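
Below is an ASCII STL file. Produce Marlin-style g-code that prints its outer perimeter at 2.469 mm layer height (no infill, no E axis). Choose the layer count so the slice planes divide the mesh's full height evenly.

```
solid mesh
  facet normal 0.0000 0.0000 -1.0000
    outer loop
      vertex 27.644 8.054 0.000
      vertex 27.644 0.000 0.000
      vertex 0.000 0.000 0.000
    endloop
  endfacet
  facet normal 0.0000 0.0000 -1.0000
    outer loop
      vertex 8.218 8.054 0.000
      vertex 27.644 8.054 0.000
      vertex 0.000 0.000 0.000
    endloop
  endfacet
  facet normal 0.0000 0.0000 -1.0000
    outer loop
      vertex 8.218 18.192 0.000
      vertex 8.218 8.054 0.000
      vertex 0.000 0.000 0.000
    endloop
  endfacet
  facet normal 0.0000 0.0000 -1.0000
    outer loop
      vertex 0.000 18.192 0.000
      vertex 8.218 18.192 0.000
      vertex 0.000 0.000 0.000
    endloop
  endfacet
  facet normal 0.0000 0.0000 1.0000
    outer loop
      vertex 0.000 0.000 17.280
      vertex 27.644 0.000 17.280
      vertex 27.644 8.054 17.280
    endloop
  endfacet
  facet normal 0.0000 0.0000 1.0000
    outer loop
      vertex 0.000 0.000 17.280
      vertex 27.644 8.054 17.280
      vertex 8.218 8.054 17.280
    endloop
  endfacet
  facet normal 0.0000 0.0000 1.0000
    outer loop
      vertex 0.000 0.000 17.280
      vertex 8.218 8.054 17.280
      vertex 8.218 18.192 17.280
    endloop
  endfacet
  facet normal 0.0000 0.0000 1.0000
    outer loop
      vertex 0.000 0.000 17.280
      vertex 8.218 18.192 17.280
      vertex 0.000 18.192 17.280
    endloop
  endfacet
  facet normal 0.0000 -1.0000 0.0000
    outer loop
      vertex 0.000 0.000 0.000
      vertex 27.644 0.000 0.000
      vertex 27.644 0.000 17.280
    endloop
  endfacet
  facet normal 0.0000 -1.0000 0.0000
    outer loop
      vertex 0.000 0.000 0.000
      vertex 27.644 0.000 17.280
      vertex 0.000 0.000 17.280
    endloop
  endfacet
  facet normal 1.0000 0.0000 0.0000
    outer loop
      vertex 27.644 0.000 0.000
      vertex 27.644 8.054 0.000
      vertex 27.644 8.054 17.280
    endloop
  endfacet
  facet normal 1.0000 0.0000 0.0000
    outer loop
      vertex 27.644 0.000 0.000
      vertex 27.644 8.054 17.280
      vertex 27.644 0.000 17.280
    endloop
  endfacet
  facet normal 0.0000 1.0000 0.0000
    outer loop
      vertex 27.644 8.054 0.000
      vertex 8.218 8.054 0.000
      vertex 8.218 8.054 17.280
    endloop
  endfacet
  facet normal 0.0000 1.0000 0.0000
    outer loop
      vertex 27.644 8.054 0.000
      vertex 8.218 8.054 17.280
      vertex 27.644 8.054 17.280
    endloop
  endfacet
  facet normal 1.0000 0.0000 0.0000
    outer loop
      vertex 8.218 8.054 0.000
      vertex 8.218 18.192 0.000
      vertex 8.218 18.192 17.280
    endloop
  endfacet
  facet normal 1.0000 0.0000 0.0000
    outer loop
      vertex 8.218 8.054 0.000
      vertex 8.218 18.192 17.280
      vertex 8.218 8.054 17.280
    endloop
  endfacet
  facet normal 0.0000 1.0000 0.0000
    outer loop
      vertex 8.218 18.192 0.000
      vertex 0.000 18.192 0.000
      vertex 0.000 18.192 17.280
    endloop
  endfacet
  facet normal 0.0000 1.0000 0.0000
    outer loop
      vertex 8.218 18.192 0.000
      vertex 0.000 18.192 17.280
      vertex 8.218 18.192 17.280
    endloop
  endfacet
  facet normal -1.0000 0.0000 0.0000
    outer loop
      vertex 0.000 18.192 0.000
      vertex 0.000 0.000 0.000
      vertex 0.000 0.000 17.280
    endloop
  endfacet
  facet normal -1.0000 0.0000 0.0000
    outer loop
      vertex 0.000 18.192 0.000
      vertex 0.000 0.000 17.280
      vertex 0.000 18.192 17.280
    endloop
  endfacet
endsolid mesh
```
; perimeter-only toolpath
G21 ; units = mm
G90 ; absolute positioning
G28 ; home
; layer 1
G0 Z2.469
G0 X0.000 Y0.000
G1 X27.644 Y0.000
G1 X27.644 Y8.054
G1 X8.218 Y8.054
G1 X8.218 Y18.192
G1 X0.000 Y18.192
G1 X0.000 Y0.000
; layer 2
G0 Z4.937
G0 X0.000 Y0.000
G1 X27.644 Y0.000
G1 X27.644 Y8.054
G1 X8.218 Y8.054
G1 X8.218 Y18.192
G1 X0.000 Y18.192
G1 X0.000 Y0.000
; layer 3
G0 Z7.406
G0 X0.000 Y0.000
G1 X27.644 Y0.000
G1 X27.644 Y8.054
G1 X8.218 Y8.054
G1 X8.218 Y18.192
G1 X0.000 Y18.192
G1 X0.000 Y0.000
; layer 4
G0 Z9.874
G0 X0.000 Y0.000
G1 X27.644 Y0.000
G1 X27.644 Y8.054
G1 X8.218 Y8.054
G1 X8.218 Y18.192
G1 X0.000 Y18.192
G1 X0.000 Y0.000
; layer 5
G0 Z12.343
G0 X0.000 Y0.000
G1 X27.644 Y0.000
G1 X27.644 Y8.054
G1 X8.218 Y8.054
G1 X8.218 Y18.192
G1 X0.000 Y18.192
G1 X0.000 Y0.000
; layer 6
G0 Z14.811
G0 X0.000 Y0.000
G1 X27.644 Y0.000
G1 X27.644 Y8.054
G1 X8.218 Y8.054
G1 X8.218 Y18.192
G1 X0.000 Y18.192
G1 X0.000 Y0.000
; layer 7
G0 Z17.280
G0 X0.000 Y0.000
G1 X27.644 Y0.000
G1 X27.644 Y8.054
G1 X8.218 Y8.054
G1 X8.218 Y18.192
G1 X0.000 Y18.192
G1 X0.000 Y0.000
M2 ; end

The solid is an L-shaped prism: outer 27.6 × 18.2 mm, arm thicknesses ≈ 8.05 mm (horizontal) and 8.22 mm (vertical), extruded 17.3 mm in z. Slicing at Δz = 2.469 mm — 7 equal slices spanning the solid's height, so layer i sits at z = i·h/7 — gives 7 non-empty perimeters. Each is a 6-segment closed polygon; G0 lifts to the layer z and rapids to the start vertex, then G1 traces the edges.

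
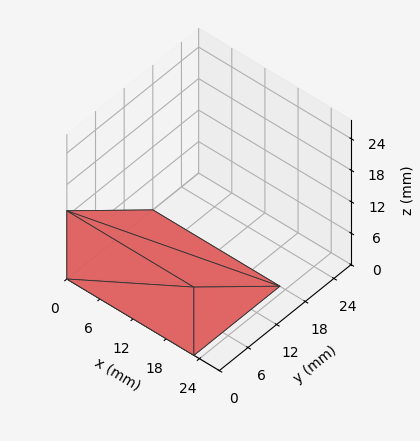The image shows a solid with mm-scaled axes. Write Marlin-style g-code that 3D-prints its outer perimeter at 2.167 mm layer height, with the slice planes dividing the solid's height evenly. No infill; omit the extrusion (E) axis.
Reading the render: the shape is a wedge (ramp): 23 × 18 mm base, rising to 13 mm along the y=0 edge and sloping linearly to z=0 at y=18 (dimensions read to the nearest mm from the axis ticks). For the g-code, the solid's height is divided into equal slices at the stated Δz and each level perimeter traced with G1 moves after a G0 lift.

; perimeter-only toolpath
G21 ; units = mm
G90 ; absolute positioning
G28 ; home
; layer 1
G0 Z2.167
G0 X0.000 Y0.000
G1 X23.000 Y0.000
G1 X23.000 Y15.000
G1 X0.000 Y15.000
G1 X0.000 Y0.000
; layer 2
G0 Z4.333
G0 X0.000 Y0.000
G1 X23.000 Y0.000
G1 X23.000 Y12.000
G1 X0.000 Y12.000
G1 X0.000 Y0.000
; layer 3
G0 Z6.500
G0 X0.000 Y0.000
G1 X23.000 Y0.000
G1 X23.000 Y9.000
G1 X0.000 Y9.000
G1 X0.000 Y0.000
; layer 4
G0 Z8.667
G0 X0.000 Y0.000
G1 X23.000 Y0.000
G1 X23.000 Y6.000
G1 X0.000 Y6.000
G1 X0.000 Y0.000
; layer 5
G0 Z10.833
G0 X0.000 Y0.000
G1 X23.000 Y0.000
G1 X23.000 Y3.000
G1 X0.000 Y3.000
G1 X0.000 Y0.000
M2 ; end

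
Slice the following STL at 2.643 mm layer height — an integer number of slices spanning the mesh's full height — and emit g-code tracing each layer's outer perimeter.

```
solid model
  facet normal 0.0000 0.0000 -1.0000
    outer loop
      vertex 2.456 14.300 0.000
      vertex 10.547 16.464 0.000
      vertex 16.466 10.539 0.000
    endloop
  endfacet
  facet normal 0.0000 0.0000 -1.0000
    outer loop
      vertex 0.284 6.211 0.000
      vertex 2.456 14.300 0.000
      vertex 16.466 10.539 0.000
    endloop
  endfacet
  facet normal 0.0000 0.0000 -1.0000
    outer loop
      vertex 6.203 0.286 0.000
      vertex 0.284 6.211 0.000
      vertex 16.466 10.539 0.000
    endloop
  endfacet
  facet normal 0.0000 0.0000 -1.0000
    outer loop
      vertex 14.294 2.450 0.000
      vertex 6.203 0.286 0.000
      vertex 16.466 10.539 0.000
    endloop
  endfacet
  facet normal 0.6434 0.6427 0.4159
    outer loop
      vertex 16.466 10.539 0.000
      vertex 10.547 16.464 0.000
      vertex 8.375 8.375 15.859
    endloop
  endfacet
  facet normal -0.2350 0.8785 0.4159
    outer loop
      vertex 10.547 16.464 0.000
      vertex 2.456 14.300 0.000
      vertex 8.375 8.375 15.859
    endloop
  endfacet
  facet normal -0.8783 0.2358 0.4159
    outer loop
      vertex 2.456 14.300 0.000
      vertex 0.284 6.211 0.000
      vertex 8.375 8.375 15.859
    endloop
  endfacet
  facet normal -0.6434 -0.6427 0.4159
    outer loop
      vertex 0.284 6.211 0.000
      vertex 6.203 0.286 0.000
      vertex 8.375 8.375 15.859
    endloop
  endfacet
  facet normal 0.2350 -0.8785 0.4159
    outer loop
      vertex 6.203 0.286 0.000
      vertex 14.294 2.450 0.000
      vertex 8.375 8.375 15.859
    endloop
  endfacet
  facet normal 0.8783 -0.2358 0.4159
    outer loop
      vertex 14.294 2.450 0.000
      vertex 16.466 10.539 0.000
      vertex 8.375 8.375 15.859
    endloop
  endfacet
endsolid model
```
; perimeter-only toolpath
G21 ; units = mm
G90 ; absolute positioning
G28 ; home
; layer 1
G0 Z2.643
G0 X15.117 Y10.178
G1 X10.185 Y15.116
G1 X3.442 Y13.312
G1 X1.632 Y6.572
G1 X6.565 Y1.634
G1 X13.308 Y3.438
G1 X15.117 Y10.178
; layer 2
G0 Z5.286
G0 X13.769 Y9.818
G1 X9.823 Y13.768
G1 X4.429 Y12.325
G1 X2.981 Y6.932
G1 X6.927 Y2.982
G1 X12.321 Y4.425
G1 X13.769 Y9.818
; layer 3
G0 Z7.929
G0 X12.421 Y9.457
G1 X9.461 Y12.419
G1 X5.415 Y11.338
G1 X4.330 Y7.293
G1 X7.289 Y4.330
G1 X11.335 Y5.412
G1 X12.421 Y9.457
; layer 4
G0 Z10.573
G0 X11.072 Y9.096
G1 X9.099 Y11.071
G1 X6.402 Y10.350
G1 X5.678 Y7.654
G1 X7.651 Y5.679
G1 X10.348 Y6.400
G1 X11.072 Y9.096
; layer 5
G0 Z13.216
G0 X9.724 Y8.736
G1 X8.737 Y9.723
G1 X7.388 Y9.363
G1 X7.026 Y8.014
G1 X8.013 Y7.027
G1 X9.361 Y7.387
G1 X9.724 Y8.736
M2 ; end

The solid is a regular 6-sided pyramid, base circumscribed radius ≈ 8.38 mm, apex at z ≈ 15.9 mm. Slicing at Δz = 2.643 mm — 6 equal slices spanning the solid's height, so layer i sits at z = i·h/6 — gives 5 non-empty perimeters. Each is a 6-segment closed polygon; G0 lifts to the layer z and rapids to the start vertex, then G1 traces the edges. The cross-section shrinks linearly with z (the slice at the apex is degenerate and omitted).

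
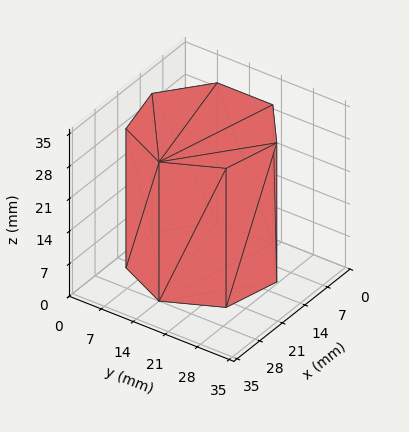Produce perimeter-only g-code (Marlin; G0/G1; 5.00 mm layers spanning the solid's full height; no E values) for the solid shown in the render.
Reading the render: the shape is a regular 7-sided prism (a cylinder approximated with 7 flat sides), circumscribed radius ≈ 14 mm, height ≈ 30 mm (dimensions read to the nearest mm from the axis ticks). For the g-code, the solid's height is divided into equal slices at the stated Δz and each level perimeter traced with G1 moves after a G0 lift.

; perimeter-only toolpath
G21 ; units = mm
G90 ; absolute positioning
G28 ; home
; layer 1
G0 Z5.00
G0 X28.00 Y14.00
G1 X22.73 Y24.95
G1 X10.88 Y27.65
G1 X1.39 Y20.07
G1 X1.39 Y7.93
G1 X10.88 Y0.35
G1 X22.73 Y3.05
G1 X28.00 Y14.00
; layer 2
G0 Z10.00
G0 X28.00 Y14.00
G1 X22.73 Y24.95
G1 X10.88 Y27.65
G1 X1.39 Y20.07
G1 X1.39 Y7.93
G1 X10.88 Y0.35
G1 X22.73 Y3.05
G1 X28.00 Y14.00
; layer 3
G0 Z15.00
G0 X28.00 Y14.00
G1 X22.73 Y24.95
G1 X10.88 Y27.65
G1 X1.39 Y20.07
G1 X1.39 Y7.93
G1 X10.88 Y0.35
G1 X22.73 Y3.05
G1 X28.00 Y14.00
; layer 4
G0 Z20.00
G0 X28.00 Y14.00
G1 X22.73 Y24.95
G1 X10.88 Y27.65
G1 X1.39 Y20.07
G1 X1.39 Y7.93
G1 X10.88 Y0.35
G1 X22.73 Y3.05
G1 X28.00 Y14.00
; layer 5
G0 Z25.00
G0 X28.00 Y14.00
G1 X22.73 Y24.95
G1 X10.88 Y27.65
G1 X1.39 Y20.07
G1 X1.39 Y7.93
G1 X10.88 Y0.35
G1 X22.73 Y3.05
G1 X28.00 Y14.00
; layer 6
G0 Z30.00
G0 X28.00 Y14.00
G1 X22.73 Y24.95
G1 X10.88 Y27.65
G1 X1.39 Y20.07
G1 X1.39 Y7.93
G1 X10.88 Y0.35
G1 X22.73 Y3.05
G1 X28.00 Y14.00
M2 ; end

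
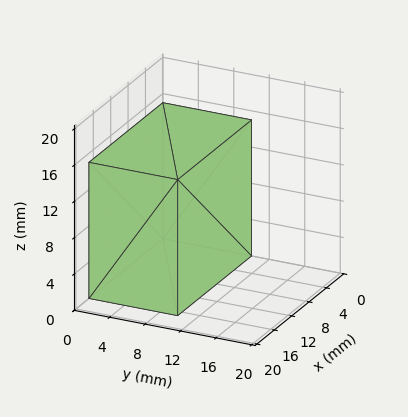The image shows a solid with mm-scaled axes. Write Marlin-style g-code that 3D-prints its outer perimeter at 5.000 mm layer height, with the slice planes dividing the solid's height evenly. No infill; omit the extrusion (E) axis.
Reading the render: the shape is a rectangular box, roughly 17 × 10 mm footprint and 15 mm tall (dimensions read to the nearest mm from the axis ticks). For the g-code, the solid's height is divided into equal slices at the stated Δz and each level perimeter traced with G1 moves after a G0 lift.

; perimeter-only toolpath
G21 ; units = mm
G90 ; absolute positioning
G28 ; home
; layer 1
G0 Z5.000
G0 X0.000 Y0.000
G1 X17.000 Y0.000
G1 X17.000 Y10.000
G1 X0.000 Y10.000
G1 X0.000 Y0.000
; layer 2
G0 Z10.000
G0 X0.000 Y0.000
G1 X17.000 Y0.000
G1 X17.000 Y10.000
G1 X0.000 Y10.000
G1 X0.000 Y0.000
; layer 3
G0 Z15.000
G0 X0.000 Y0.000
G1 X17.000 Y0.000
G1 X17.000 Y10.000
G1 X0.000 Y10.000
G1 X0.000 Y0.000
M2 ; end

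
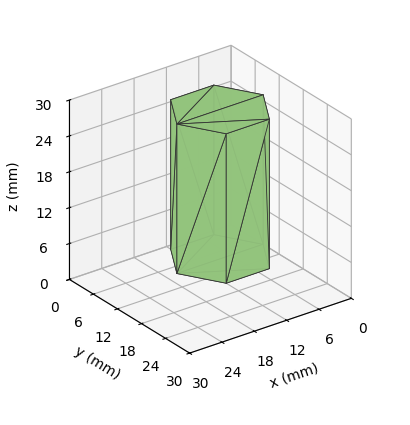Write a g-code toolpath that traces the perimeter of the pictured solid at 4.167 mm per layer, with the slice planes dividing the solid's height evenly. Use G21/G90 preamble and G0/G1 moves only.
Reading the render: the shape is a regular 6-sided prism (a cylinder approximated with 6 flat sides), circumscribed radius ≈ 8 mm, height ≈ 25 mm (dimensions read to the nearest mm from the axis ticks). For the g-code, the solid's height is divided into equal slices at the stated Δz and each level perimeter traced with G1 moves after a G0 lift.

; perimeter-only toolpath
G21 ; units = mm
G90 ; absolute positioning
G28 ; home
; layer 1
G0 Z4.167
G0 X16.000 Y8.000
G1 X12.000 Y14.928
G1 X4.000 Y14.928
G1 X0.000 Y8.000
G1 X4.000 Y1.072
G1 X12.000 Y1.072
G1 X16.000 Y8.000
; layer 2
G0 Z8.333
G0 X16.000 Y8.000
G1 X12.000 Y14.928
G1 X4.000 Y14.928
G1 X0.000 Y8.000
G1 X4.000 Y1.072
G1 X12.000 Y1.072
G1 X16.000 Y8.000
; layer 3
G0 Z12.500
G0 X16.000 Y8.000
G1 X12.000 Y14.928
G1 X4.000 Y14.928
G1 X0.000 Y8.000
G1 X4.000 Y1.072
G1 X12.000 Y1.072
G1 X16.000 Y8.000
; layer 4
G0 Z16.667
G0 X16.000 Y8.000
G1 X12.000 Y14.928
G1 X4.000 Y14.928
G1 X0.000 Y8.000
G1 X4.000 Y1.072
G1 X12.000 Y1.072
G1 X16.000 Y8.000
; layer 5
G0 Z20.833
G0 X16.000 Y8.000
G1 X12.000 Y14.928
G1 X4.000 Y14.928
G1 X0.000 Y8.000
G1 X4.000 Y1.072
G1 X12.000 Y1.072
G1 X16.000 Y8.000
; layer 6
G0 Z25.000
G0 X16.000 Y8.000
G1 X12.000 Y14.928
G1 X4.000 Y14.928
G1 X0.000 Y8.000
G1 X4.000 Y1.072
G1 X12.000 Y1.072
G1 X16.000 Y8.000
M2 ; end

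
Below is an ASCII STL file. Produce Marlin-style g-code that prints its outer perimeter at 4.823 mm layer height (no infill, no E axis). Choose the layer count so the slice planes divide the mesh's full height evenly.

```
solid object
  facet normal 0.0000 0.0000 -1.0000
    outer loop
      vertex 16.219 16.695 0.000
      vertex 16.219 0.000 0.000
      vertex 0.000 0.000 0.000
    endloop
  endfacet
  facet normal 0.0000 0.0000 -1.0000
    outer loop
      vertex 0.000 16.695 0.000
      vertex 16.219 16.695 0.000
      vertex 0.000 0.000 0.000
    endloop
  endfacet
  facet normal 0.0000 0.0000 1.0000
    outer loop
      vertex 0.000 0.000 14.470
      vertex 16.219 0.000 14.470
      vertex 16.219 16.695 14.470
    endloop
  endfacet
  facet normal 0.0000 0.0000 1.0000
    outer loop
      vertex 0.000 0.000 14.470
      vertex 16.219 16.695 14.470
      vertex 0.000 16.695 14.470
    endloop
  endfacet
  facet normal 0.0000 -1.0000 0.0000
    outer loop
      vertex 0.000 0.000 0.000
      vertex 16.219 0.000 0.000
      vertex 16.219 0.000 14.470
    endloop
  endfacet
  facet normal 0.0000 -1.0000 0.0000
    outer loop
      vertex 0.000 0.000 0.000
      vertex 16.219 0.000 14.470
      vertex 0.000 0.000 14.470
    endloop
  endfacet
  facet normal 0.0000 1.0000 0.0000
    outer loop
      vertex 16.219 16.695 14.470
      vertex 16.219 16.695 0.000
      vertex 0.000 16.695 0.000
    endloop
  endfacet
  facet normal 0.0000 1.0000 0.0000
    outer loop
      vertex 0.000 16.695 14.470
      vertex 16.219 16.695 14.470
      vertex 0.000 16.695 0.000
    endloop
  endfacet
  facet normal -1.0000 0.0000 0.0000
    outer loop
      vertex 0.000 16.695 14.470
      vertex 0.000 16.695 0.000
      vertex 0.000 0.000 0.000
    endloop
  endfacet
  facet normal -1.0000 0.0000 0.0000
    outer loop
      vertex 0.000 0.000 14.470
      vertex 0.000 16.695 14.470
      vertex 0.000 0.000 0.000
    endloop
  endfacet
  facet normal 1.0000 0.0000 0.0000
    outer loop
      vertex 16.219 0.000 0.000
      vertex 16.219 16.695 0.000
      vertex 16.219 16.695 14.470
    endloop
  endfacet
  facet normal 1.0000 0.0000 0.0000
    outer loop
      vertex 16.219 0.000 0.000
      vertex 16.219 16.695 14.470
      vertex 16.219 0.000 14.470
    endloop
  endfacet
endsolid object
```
; perimeter-only toolpath
G21 ; units = mm
G90 ; absolute positioning
G28 ; home
; layer 1
G0 Z4.823
G0 X0.000 Y0.000
G1 X16.219 Y0.000
G1 X16.219 Y16.695
G1 X0.000 Y16.695
G1 X0.000 Y0.000
; layer 2
G0 Z9.647
G0 X0.000 Y0.000
G1 X16.219 Y0.000
G1 X16.219 Y16.695
G1 X0.000 Y16.695
G1 X0.000 Y0.000
; layer 3
G0 Z14.470
G0 X0.000 Y0.000
G1 X16.219 Y0.000
G1 X16.219 Y16.695
G1 X0.000 Y16.695
G1 X0.000 Y0.000
M2 ; end

The solid is a rectangular box, roughly 16.2 × 16.7 mm footprint and 14.5 mm tall. Slicing at Δz = 4.823 mm — 3 equal slices spanning the solid's height, so layer i sits at z = i·h/3 — gives 3 non-empty perimeters. Each is a 4-segment closed polygon; G0 lifts to the layer z and rapids to the start vertex, then G1 traces the edges.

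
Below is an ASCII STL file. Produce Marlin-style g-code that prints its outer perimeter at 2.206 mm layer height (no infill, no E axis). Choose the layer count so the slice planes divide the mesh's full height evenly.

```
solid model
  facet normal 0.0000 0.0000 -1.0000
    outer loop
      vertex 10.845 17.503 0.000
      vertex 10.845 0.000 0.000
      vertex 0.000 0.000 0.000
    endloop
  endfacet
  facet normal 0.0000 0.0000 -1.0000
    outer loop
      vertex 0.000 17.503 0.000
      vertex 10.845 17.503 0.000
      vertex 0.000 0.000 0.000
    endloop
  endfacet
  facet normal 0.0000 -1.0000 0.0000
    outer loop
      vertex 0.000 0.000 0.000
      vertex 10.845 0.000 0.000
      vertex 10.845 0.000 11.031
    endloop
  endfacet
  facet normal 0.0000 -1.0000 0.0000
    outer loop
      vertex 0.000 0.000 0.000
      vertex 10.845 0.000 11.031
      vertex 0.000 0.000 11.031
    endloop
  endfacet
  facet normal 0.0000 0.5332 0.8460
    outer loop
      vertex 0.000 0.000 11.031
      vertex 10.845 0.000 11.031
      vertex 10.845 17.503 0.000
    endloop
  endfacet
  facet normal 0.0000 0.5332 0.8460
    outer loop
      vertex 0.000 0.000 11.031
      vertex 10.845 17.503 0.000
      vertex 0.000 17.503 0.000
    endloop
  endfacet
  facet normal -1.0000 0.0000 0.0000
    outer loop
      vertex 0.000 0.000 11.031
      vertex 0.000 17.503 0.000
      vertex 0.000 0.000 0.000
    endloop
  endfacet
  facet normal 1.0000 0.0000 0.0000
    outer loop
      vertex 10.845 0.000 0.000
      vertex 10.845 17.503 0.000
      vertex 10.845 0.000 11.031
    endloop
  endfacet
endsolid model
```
; perimeter-only toolpath
G21 ; units = mm
G90 ; absolute positioning
G28 ; home
; layer 1
G0 Z2.206
G0 X0.000 Y0.000
G1 X10.845 Y0.000
G1 X10.845 Y14.002
G1 X0.000 Y14.002
G1 X0.000 Y0.000
; layer 2
G0 Z4.412
G0 X0.000 Y0.000
G1 X10.845 Y0.000
G1 X10.845 Y10.502
G1 X0.000 Y10.502
G1 X0.000 Y0.000
; layer 3
G0 Z6.619
G0 X0.000 Y0.000
G1 X10.845 Y0.000
G1 X10.845 Y7.001
G1 X0.000 Y7.001
G1 X0.000 Y0.000
; layer 4
G0 Z8.825
G0 X0.000 Y0.000
G1 X10.845 Y0.000
G1 X10.845 Y3.501
G1 X0.000 Y3.501
G1 X0.000 Y0.000
M2 ; end

The solid is a wedge (ramp): 10.8 × 17.5 mm base, rising to 11 mm along the y=0 edge and sloping linearly to z=0 at y=17.5. Slicing at Δz = 2.206 mm — 5 equal slices spanning the solid's height, so layer i sits at z = i·h/5 — gives 4 non-empty perimeters. Each is a 4-segment closed polygon; G0 lifts to the layer z and rapids to the start vertex, then G1 traces the edges. The cross-section shrinks linearly with z (the slice at the apex is degenerate and omitted).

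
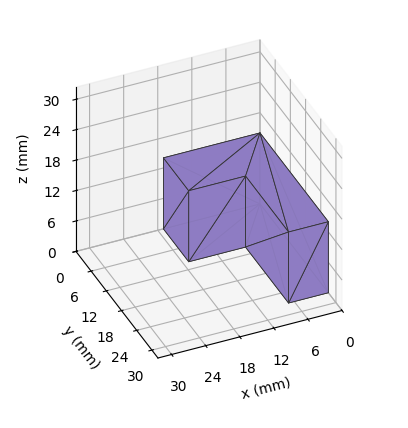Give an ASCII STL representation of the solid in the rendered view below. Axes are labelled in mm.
Reading the render: the shape is an L-shaped prism: outer 17 × 27 mm, arm thicknesses ≈ 10 mm (horizontal) and 7 mm (vertical), extruded 14 mm in z (dimensions read to the nearest mm from the axis ticks). For the STL, each face is triangulated and given an outward normal.

solid part
  facet normal 0.0000 0.0000 -1.0000
    outer loop
      vertex 17.000 10.000 0.000
      vertex 17.000 0.000 0.000
      vertex 0.000 0.000 0.000
    endloop
  endfacet
  facet normal 0.0000 0.0000 -1.0000
    outer loop
      vertex 7.000 10.000 0.000
      vertex 17.000 10.000 0.000
      vertex 0.000 0.000 0.000
    endloop
  endfacet
  facet normal 0.0000 0.0000 -1.0000
    outer loop
      vertex 7.000 27.000 0.000
      vertex 7.000 10.000 0.000
      vertex 0.000 0.000 0.000
    endloop
  endfacet
  facet normal 0.0000 0.0000 -1.0000
    outer loop
      vertex 0.000 27.000 0.000
      vertex 7.000 27.000 0.000
      vertex 0.000 0.000 0.000
    endloop
  endfacet
  facet normal 0.0000 0.0000 1.0000
    outer loop
      vertex 0.000 0.000 14.000
      vertex 17.000 0.000 14.000
      vertex 17.000 10.000 14.000
    endloop
  endfacet
  facet normal 0.0000 0.0000 1.0000
    outer loop
      vertex 0.000 0.000 14.000
      vertex 17.000 10.000 14.000
      vertex 7.000 10.000 14.000
    endloop
  endfacet
  facet normal 0.0000 0.0000 1.0000
    outer loop
      vertex 0.000 0.000 14.000
      vertex 7.000 10.000 14.000
      vertex 7.000 27.000 14.000
    endloop
  endfacet
  facet normal 0.0000 0.0000 1.0000
    outer loop
      vertex 0.000 0.000 14.000
      vertex 7.000 27.000 14.000
      vertex 0.000 27.000 14.000
    endloop
  endfacet
  facet normal 0.0000 -1.0000 0.0000
    outer loop
      vertex 0.000 0.000 0.000
      vertex 17.000 0.000 0.000
      vertex 17.000 0.000 14.000
    endloop
  endfacet
  facet normal 0.0000 -1.0000 0.0000
    outer loop
      vertex 0.000 0.000 0.000
      vertex 17.000 0.000 14.000
      vertex 0.000 0.000 14.000
    endloop
  endfacet
  facet normal 1.0000 0.0000 0.0000
    outer loop
      vertex 17.000 0.000 0.000
      vertex 17.000 10.000 0.000
      vertex 17.000 10.000 14.000
    endloop
  endfacet
  facet normal 1.0000 0.0000 0.0000
    outer loop
      vertex 17.000 0.000 0.000
      vertex 17.000 10.000 14.000
      vertex 17.000 0.000 14.000
    endloop
  endfacet
  facet normal 0.0000 1.0000 0.0000
    outer loop
      vertex 17.000 10.000 0.000
      vertex 7.000 10.000 0.000
      vertex 7.000 10.000 14.000
    endloop
  endfacet
  facet normal 0.0000 1.0000 0.0000
    outer loop
      vertex 17.000 10.000 0.000
      vertex 7.000 10.000 14.000
      vertex 17.000 10.000 14.000
    endloop
  endfacet
  facet normal 1.0000 0.0000 0.0000
    outer loop
      vertex 7.000 10.000 0.000
      vertex 7.000 27.000 0.000
      vertex 7.000 27.000 14.000
    endloop
  endfacet
  facet normal 1.0000 0.0000 0.0000
    outer loop
      vertex 7.000 10.000 0.000
      vertex 7.000 27.000 14.000
      vertex 7.000 10.000 14.000
    endloop
  endfacet
  facet normal 0.0000 1.0000 0.0000
    outer loop
      vertex 7.000 27.000 0.000
      vertex 0.000 27.000 0.000
      vertex 0.000 27.000 14.000
    endloop
  endfacet
  facet normal 0.0000 1.0000 0.0000
    outer loop
      vertex 7.000 27.000 0.000
      vertex 0.000 27.000 14.000
      vertex 7.000 27.000 14.000
    endloop
  endfacet
  facet normal -1.0000 0.0000 0.0000
    outer loop
      vertex 0.000 27.000 0.000
      vertex 0.000 0.000 0.000
      vertex 0.000 0.000 14.000
    endloop
  endfacet
  facet normal -1.0000 0.0000 0.0000
    outer loop
      vertex 0.000 27.000 0.000
      vertex 0.000 0.000 14.000
      vertex 0.000 27.000 14.000
    endloop
  endfacet
endsolid part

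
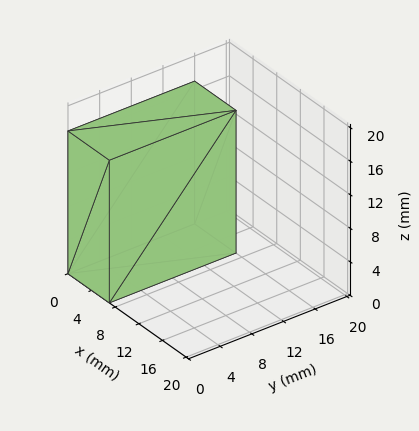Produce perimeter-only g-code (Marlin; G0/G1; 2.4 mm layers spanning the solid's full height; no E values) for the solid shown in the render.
Reading the render: the shape is a rectangular box, roughly 7 × 16 mm footprint and 17 mm tall (dimensions read to the nearest mm from the axis ticks). For the g-code, the solid's height is divided into equal slices at the stated Δz and each level perimeter traced with G1 moves after a G0 lift.

; perimeter-only toolpath
G21 ; units = mm
G90 ; absolute positioning
G28 ; home
; layer 1
G0 Z2.4
G0 X0.0 Y0.0
G1 X7.0 Y0.0
G1 X7.0 Y16.0
G1 X0.0 Y16.0
G1 X0.0 Y0.0
; layer 2
G0 Z4.9
G0 X0.0 Y0.0
G1 X7.0 Y0.0
G1 X7.0 Y16.0
G1 X0.0 Y16.0
G1 X0.0 Y0.0
; layer 3
G0 Z7.3
G0 X0.0 Y0.0
G1 X7.0 Y0.0
G1 X7.0 Y16.0
G1 X0.0 Y16.0
G1 X0.0 Y0.0
; layer 4
G0 Z9.7
G0 X0.0 Y0.0
G1 X7.0 Y0.0
G1 X7.0 Y16.0
G1 X0.0 Y16.0
G1 X0.0 Y0.0
; layer 5
G0 Z12.1
G0 X0.0 Y0.0
G1 X7.0 Y0.0
G1 X7.0 Y16.0
G1 X0.0 Y16.0
G1 X0.0 Y0.0
; layer 6
G0 Z14.6
G0 X0.0 Y0.0
G1 X7.0 Y0.0
G1 X7.0 Y16.0
G1 X0.0 Y16.0
G1 X0.0 Y0.0
; layer 7
G0 Z17.0
G0 X0.0 Y0.0
G1 X7.0 Y0.0
G1 X7.0 Y16.0
G1 X0.0 Y16.0
G1 X0.0 Y0.0
M2 ; end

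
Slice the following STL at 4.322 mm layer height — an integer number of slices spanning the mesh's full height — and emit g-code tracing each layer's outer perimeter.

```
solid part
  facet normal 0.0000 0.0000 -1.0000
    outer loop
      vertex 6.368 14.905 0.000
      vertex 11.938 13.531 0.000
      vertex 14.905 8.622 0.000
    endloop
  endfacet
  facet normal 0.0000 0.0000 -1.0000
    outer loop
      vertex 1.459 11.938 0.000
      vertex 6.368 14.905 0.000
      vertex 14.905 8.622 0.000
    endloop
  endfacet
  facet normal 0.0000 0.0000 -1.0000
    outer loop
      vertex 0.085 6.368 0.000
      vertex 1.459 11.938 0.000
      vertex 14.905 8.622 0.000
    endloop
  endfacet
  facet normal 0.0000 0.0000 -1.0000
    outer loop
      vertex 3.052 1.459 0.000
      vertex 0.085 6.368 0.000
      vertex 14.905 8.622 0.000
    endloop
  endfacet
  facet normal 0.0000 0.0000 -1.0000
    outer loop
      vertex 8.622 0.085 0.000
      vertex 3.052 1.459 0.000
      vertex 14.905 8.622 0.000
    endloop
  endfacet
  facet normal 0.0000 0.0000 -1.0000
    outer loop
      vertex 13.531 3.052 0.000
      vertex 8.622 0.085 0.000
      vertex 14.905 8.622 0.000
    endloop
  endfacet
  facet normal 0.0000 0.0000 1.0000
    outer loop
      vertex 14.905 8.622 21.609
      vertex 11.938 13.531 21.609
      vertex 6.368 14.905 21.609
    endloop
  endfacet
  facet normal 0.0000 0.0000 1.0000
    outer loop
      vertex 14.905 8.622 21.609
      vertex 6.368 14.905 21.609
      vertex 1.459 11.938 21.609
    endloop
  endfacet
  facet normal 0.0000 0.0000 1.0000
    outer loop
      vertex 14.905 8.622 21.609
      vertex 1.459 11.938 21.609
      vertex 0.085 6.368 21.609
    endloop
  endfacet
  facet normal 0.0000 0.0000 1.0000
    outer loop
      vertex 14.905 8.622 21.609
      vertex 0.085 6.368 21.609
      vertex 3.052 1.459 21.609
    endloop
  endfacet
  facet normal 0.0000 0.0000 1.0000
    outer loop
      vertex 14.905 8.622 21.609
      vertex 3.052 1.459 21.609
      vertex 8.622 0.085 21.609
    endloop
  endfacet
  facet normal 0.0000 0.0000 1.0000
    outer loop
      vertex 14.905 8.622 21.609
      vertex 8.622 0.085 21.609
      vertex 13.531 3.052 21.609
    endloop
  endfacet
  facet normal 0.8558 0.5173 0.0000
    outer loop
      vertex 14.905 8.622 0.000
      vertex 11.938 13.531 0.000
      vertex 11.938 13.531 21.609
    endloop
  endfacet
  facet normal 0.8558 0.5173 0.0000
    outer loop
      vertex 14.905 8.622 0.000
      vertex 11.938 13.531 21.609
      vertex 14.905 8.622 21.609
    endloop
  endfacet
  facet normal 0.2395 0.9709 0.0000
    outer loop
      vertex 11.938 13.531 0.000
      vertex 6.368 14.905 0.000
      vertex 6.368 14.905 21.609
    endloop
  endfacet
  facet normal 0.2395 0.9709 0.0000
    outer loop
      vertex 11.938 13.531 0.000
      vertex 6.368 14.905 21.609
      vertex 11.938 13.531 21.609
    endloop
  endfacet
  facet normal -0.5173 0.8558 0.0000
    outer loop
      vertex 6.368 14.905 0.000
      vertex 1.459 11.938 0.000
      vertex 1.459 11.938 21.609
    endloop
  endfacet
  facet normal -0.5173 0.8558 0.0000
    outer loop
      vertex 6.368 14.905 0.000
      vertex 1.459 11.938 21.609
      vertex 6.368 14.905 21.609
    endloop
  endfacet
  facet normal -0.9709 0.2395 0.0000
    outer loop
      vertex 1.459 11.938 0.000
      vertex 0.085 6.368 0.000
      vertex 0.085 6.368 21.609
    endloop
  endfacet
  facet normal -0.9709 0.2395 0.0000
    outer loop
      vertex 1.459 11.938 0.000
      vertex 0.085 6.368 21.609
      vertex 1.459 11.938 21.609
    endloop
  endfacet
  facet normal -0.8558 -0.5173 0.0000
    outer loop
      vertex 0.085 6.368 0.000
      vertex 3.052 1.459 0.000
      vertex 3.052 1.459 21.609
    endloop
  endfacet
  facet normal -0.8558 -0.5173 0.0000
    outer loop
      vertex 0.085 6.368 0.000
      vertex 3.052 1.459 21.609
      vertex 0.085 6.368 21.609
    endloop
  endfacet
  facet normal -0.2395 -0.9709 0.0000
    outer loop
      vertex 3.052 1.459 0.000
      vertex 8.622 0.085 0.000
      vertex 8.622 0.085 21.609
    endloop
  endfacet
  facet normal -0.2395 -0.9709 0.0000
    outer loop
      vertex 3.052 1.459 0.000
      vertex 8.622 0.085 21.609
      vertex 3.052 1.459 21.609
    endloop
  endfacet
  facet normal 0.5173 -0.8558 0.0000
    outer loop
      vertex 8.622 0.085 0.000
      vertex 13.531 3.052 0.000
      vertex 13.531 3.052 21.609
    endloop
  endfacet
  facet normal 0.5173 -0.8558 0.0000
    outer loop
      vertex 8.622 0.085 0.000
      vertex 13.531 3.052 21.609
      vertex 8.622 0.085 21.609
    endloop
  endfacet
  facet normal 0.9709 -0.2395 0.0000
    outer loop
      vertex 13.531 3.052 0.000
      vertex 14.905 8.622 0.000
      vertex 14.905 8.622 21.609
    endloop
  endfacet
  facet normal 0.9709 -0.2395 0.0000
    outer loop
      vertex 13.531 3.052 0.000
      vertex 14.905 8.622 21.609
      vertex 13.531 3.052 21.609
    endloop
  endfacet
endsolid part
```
; perimeter-only toolpath
G21 ; units = mm
G90 ; absolute positioning
G28 ; home
; layer 1
G0 Z4.322
G0 X14.905 Y8.622
G1 X11.938 Y13.531
G1 X6.368 Y14.905
G1 X1.459 Y11.938
G1 X0.085 Y6.368
G1 X3.052 Y1.459
G1 X8.622 Y0.085
G1 X13.531 Y3.052
G1 X14.905 Y8.622
; layer 2
G0 Z8.644
G0 X14.905 Y8.622
G1 X11.938 Y13.531
G1 X6.368 Y14.905
G1 X1.459 Y11.938
G1 X0.085 Y6.368
G1 X3.052 Y1.459
G1 X8.622 Y0.085
G1 X13.531 Y3.052
G1 X14.905 Y8.622
; layer 3
G0 Z12.965
G0 X14.905 Y8.622
G1 X11.938 Y13.531
G1 X6.368 Y14.905
G1 X1.459 Y11.938
G1 X0.085 Y6.368
G1 X3.052 Y1.459
G1 X8.622 Y0.085
G1 X13.531 Y3.052
G1 X14.905 Y8.622
; layer 4
G0 Z17.287
G0 X14.905 Y8.622
G1 X11.938 Y13.531
G1 X6.368 Y14.905
G1 X1.459 Y11.938
G1 X0.085 Y6.368
G1 X3.052 Y1.459
G1 X8.622 Y0.085
G1 X13.531 Y3.052
G1 X14.905 Y8.622
; layer 5
G0 Z21.609
G0 X14.905 Y8.622
G1 X11.938 Y13.531
G1 X6.368 Y14.905
G1 X1.459 Y11.938
G1 X0.085 Y6.368
G1 X3.052 Y1.459
G1 X8.622 Y0.085
G1 X13.531 Y3.052
G1 X14.905 Y8.622
M2 ; end

The solid is a regular 8-sided prism (a cylinder approximated with 8 flat sides), circumscribed radius ≈ 7.5 mm, height ≈ 21.6 mm. Slicing at Δz = 4.322 mm — 5 equal slices spanning the solid's height, so layer i sits at z = i·h/5 — gives 5 non-empty perimeters. Each is a 8-segment closed polygon; G0 lifts to the layer z and rapids to the start vertex, then G1 traces the edges.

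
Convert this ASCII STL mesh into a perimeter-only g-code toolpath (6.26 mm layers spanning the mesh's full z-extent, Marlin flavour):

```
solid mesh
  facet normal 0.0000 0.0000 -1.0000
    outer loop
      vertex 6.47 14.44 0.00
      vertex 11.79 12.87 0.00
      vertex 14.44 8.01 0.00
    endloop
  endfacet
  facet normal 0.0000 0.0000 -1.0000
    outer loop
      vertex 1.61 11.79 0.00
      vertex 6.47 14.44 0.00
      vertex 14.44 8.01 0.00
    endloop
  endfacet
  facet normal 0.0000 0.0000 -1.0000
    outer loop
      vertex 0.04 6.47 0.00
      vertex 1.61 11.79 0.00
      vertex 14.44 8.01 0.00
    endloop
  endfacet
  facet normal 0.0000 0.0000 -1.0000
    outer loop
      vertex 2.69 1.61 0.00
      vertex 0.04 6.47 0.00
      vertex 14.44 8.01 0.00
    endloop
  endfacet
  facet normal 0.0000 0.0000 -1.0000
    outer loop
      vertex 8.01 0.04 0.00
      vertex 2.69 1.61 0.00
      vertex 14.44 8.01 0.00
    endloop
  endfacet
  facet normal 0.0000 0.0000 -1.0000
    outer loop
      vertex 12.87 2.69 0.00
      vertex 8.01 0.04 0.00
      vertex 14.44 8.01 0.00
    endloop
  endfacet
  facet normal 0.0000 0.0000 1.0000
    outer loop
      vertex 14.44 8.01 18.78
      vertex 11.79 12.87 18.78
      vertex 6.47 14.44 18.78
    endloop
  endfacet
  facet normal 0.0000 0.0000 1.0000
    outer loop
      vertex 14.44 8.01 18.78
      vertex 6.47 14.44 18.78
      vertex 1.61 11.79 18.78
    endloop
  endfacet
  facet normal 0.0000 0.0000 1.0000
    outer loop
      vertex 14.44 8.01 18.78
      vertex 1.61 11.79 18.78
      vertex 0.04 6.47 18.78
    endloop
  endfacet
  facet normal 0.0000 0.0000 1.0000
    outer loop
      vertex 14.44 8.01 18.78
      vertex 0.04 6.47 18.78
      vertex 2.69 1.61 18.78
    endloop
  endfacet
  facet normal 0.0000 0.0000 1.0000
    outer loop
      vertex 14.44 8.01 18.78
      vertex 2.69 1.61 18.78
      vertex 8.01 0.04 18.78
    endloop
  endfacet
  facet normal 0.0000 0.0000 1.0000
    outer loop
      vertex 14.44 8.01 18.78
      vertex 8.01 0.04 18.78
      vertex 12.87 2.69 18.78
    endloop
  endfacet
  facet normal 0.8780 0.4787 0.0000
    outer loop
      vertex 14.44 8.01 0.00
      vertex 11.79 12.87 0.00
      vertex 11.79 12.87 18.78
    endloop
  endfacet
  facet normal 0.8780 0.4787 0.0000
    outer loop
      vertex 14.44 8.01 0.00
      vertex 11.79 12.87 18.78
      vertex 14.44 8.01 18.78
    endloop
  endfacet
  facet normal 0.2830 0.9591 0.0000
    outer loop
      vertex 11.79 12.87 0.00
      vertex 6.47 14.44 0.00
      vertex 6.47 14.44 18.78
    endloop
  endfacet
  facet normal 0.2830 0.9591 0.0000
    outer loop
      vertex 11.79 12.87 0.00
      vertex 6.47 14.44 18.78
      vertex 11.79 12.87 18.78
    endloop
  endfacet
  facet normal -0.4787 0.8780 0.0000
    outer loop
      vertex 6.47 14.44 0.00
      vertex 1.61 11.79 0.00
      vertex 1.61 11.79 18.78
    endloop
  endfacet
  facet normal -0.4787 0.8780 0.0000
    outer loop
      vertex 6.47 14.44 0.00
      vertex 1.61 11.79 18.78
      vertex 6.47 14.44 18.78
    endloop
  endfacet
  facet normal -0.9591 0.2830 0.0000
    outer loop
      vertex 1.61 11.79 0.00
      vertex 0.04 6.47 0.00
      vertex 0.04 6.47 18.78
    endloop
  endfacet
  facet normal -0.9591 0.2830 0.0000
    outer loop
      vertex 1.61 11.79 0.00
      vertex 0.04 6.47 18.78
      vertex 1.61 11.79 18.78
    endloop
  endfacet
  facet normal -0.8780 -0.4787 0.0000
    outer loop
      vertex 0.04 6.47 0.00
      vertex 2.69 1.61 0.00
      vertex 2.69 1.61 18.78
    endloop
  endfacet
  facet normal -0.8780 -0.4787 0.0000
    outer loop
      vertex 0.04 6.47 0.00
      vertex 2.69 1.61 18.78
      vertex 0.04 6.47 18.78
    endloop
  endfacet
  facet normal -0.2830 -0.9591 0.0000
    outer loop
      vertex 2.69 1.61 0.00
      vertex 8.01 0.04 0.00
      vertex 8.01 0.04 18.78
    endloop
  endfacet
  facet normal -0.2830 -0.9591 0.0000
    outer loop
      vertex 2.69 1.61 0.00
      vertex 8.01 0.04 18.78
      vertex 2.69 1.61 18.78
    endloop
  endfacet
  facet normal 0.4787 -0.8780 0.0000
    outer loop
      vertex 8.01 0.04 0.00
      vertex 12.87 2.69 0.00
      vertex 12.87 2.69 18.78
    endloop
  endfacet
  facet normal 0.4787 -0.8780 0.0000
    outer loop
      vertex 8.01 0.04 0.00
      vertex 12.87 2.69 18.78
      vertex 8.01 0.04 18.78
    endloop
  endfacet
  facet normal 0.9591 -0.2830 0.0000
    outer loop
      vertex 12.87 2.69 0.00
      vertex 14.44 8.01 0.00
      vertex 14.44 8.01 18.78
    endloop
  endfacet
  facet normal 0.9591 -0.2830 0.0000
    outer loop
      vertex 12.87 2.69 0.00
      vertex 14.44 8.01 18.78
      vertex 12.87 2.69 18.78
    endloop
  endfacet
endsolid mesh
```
; perimeter-only toolpath
G21 ; units = mm
G90 ; absolute positioning
G28 ; home
; layer 1
G0 Z6.26
G0 X14.44 Y8.01
G1 X11.79 Y12.87
G1 X6.47 Y14.44
G1 X1.61 Y11.79
G1 X0.04 Y6.47
G1 X2.69 Y1.61
G1 X8.01 Y0.04
G1 X12.87 Y2.69
G1 X14.44 Y8.01
; layer 2
G0 Z12.52
G0 X14.44 Y8.01
G1 X11.79 Y12.87
G1 X6.47 Y14.44
G1 X1.61 Y11.79
G1 X0.04 Y6.47
G1 X2.69 Y1.61
G1 X8.01 Y0.04
G1 X12.87 Y2.69
G1 X14.44 Y8.01
; layer 3
G0 Z18.78
G0 X14.44 Y8.01
G1 X11.79 Y12.87
G1 X6.47 Y14.44
G1 X1.61 Y11.79
G1 X0.04 Y6.47
G1 X2.69 Y1.61
G1 X8.01 Y0.04
G1 X12.87 Y2.69
G1 X14.44 Y8.01
M2 ; end

The solid is a regular 8-sided prism (a cylinder approximated with 8 flat sides), circumscribed radius ≈ 7.24 mm, height ≈ 18.8 mm. Slicing at Δz = 6.26 mm — 3 equal slices spanning the solid's height, so layer i sits at z = i·h/3 — gives 3 non-empty perimeters. Each is a 8-segment closed polygon; G0 lifts to the layer z and rapids to the start vertex, then G1 traces the edges.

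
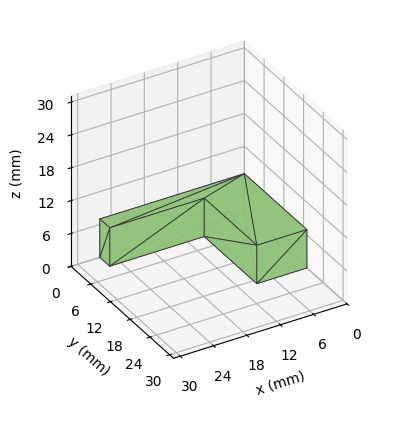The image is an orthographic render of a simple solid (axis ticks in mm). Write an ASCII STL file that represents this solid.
Reading the render: the shape is an L-shaped prism: outer 26 × 19 mm, arm thicknesses ≈ 3 mm (horizontal) and 9 mm (vertical), extruded 7 mm in z (dimensions read to the nearest mm from the axis ticks). For the STL, each face is triangulated and given an outward normal.

solid part
  facet normal 0.0000 0.0000 -1.0000
    outer loop
      vertex 26.00 3.00 0.00
      vertex 26.00 0.00 0.00
      vertex 0.00 0.00 0.00
    endloop
  endfacet
  facet normal 0.0000 0.0000 -1.0000
    outer loop
      vertex 9.00 3.00 0.00
      vertex 26.00 3.00 0.00
      vertex 0.00 0.00 0.00
    endloop
  endfacet
  facet normal 0.0000 0.0000 -1.0000
    outer loop
      vertex 9.00 19.00 0.00
      vertex 9.00 3.00 0.00
      vertex 0.00 0.00 0.00
    endloop
  endfacet
  facet normal 0.0000 0.0000 -1.0000
    outer loop
      vertex 0.00 19.00 0.00
      vertex 9.00 19.00 0.00
      vertex 0.00 0.00 0.00
    endloop
  endfacet
  facet normal 0.0000 0.0000 1.0000
    outer loop
      vertex 0.00 0.00 7.00
      vertex 26.00 0.00 7.00
      vertex 26.00 3.00 7.00
    endloop
  endfacet
  facet normal 0.0000 0.0000 1.0000
    outer loop
      vertex 0.00 0.00 7.00
      vertex 26.00 3.00 7.00
      vertex 9.00 3.00 7.00
    endloop
  endfacet
  facet normal 0.0000 0.0000 1.0000
    outer loop
      vertex 0.00 0.00 7.00
      vertex 9.00 3.00 7.00
      vertex 9.00 19.00 7.00
    endloop
  endfacet
  facet normal 0.0000 0.0000 1.0000
    outer loop
      vertex 0.00 0.00 7.00
      vertex 9.00 19.00 7.00
      vertex 0.00 19.00 7.00
    endloop
  endfacet
  facet normal 0.0000 -1.0000 0.0000
    outer loop
      vertex 0.00 0.00 0.00
      vertex 26.00 0.00 0.00
      vertex 26.00 0.00 7.00
    endloop
  endfacet
  facet normal 0.0000 -1.0000 0.0000
    outer loop
      vertex 0.00 0.00 0.00
      vertex 26.00 0.00 7.00
      vertex 0.00 0.00 7.00
    endloop
  endfacet
  facet normal 1.0000 0.0000 0.0000
    outer loop
      vertex 26.00 0.00 0.00
      vertex 26.00 3.00 0.00
      vertex 26.00 3.00 7.00
    endloop
  endfacet
  facet normal 1.0000 0.0000 0.0000
    outer loop
      vertex 26.00 0.00 0.00
      vertex 26.00 3.00 7.00
      vertex 26.00 0.00 7.00
    endloop
  endfacet
  facet normal 0.0000 1.0000 0.0000
    outer loop
      vertex 26.00 3.00 0.00
      vertex 9.00 3.00 0.00
      vertex 9.00 3.00 7.00
    endloop
  endfacet
  facet normal 0.0000 1.0000 0.0000
    outer loop
      vertex 26.00 3.00 0.00
      vertex 9.00 3.00 7.00
      vertex 26.00 3.00 7.00
    endloop
  endfacet
  facet normal 1.0000 0.0000 0.0000
    outer loop
      vertex 9.00 3.00 0.00
      vertex 9.00 19.00 0.00
      vertex 9.00 19.00 7.00
    endloop
  endfacet
  facet normal 1.0000 0.0000 0.0000
    outer loop
      vertex 9.00 3.00 0.00
      vertex 9.00 19.00 7.00
      vertex 9.00 3.00 7.00
    endloop
  endfacet
  facet normal 0.0000 1.0000 0.0000
    outer loop
      vertex 9.00 19.00 0.00
      vertex 0.00 19.00 0.00
      vertex 0.00 19.00 7.00
    endloop
  endfacet
  facet normal 0.0000 1.0000 0.0000
    outer loop
      vertex 9.00 19.00 0.00
      vertex 0.00 19.00 7.00
      vertex 9.00 19.00 7.00
    endloop
  endfacet
  facet normal -1.0000 0.0000 0.0000
    outer loop
      vertex 0.00 19.00 0.00
      vertex 0.00 0.00 0.00
      vertex 0.00 0.00 7.00
    endloop
  endfacet
  facet normal -1.0000 0.0000 0.0000
    outer loop
      vertex 0.00 19.00 0.00
      vertex 0.00 0.00 7.00
      vertex 0.00 19.00 7.00
    endloop
  endfacet
endsolid part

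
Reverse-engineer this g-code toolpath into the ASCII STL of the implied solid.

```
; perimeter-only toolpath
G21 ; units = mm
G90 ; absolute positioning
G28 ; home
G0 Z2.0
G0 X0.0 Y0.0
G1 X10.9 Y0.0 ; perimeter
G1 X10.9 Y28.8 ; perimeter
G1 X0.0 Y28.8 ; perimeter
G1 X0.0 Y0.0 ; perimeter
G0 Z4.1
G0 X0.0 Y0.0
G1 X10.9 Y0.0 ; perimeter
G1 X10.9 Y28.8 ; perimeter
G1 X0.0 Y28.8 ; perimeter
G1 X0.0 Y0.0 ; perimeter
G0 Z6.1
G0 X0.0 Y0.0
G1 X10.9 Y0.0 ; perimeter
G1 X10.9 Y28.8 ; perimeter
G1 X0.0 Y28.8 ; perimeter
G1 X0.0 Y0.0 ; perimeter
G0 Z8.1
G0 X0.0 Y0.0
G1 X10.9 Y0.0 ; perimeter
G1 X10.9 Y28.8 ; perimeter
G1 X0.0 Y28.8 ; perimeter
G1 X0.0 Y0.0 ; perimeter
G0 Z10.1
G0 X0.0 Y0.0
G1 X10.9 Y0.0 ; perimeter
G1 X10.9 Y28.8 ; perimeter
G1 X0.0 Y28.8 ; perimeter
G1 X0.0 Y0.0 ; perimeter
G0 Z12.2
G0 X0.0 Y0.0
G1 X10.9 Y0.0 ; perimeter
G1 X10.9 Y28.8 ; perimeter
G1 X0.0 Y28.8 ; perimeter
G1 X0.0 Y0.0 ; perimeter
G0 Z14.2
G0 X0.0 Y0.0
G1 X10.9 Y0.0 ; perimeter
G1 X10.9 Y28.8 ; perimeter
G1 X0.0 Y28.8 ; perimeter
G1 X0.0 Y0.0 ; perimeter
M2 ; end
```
solid part
  facet normal 0.0000 0.0000 -1.0000
    outer loop
      vertex 10.9 28.8 0.0
      vertex 10.9 0.0 0.0
      vertex 0.0 0.0 0.0
    endloop
  endfacet
  facet normal 0.0000 0.0000 -1.0000
    outer loop
      vertex 0.0 28.8 0.0
      vertex 10.9 28.8 0.0
      vertex 0.0 0.0 0.0
    endloop
  endfacet
  facet normal 0.0000 0.0000 1.0000
    outer loop
      vertex 0.0 0.0 14.2
      vertex 10.9 0.0 14.2
      vertex 10.9 28.8 14.2
    endloop
  endfacet
  facet normal 0.0000 0.0000 1.0000
    outer loop
      vertex 0.0 0.0 14.2
      vertex 10.9 28.8 14.2
      vertex 0.0 28.8 14.2
    endloop
  endfacet
  facet normal 0.0000 -1.0000 0.0000
    outer loop
      vertex 0.0 0.0 0.0
      vertex 10.9 0.0 0.0
      vertex 10.9 0.0 14.2
    endloop
  endfacet
  facet normal 0.0000 -1.0000 0.0000
    outer loop
      vertex 0.0 0.0 0.0
      vertex 10.9 0.0 14.2
      vertex 0.0 0.0 14.2
    endloop
  endfacet
  facet normal 0.0000 1.0000 0.0000
    outer loop
      vertex 10.9 28.8 14.2
      vertex 10.9 28.8 0.0
      vertex 0.0 28.8 0.0
    endloop
  endfacet
  facet normal 0.0000 1.0000 0.0000
    outer loop
      vertex 0.0 28.8 14.2
      vertex 10.9 28.8 14.2
      vertex 0.0 28.8 0.0
    endloop
  endfacet
  facet normal -1.0000 0.0000 0.0000
    outer loop
      vertex 0.0 28.8 14.2
      vertex 0.0 28.8 0.0
      vertex 0.0 0.0 0.0
    endloop
  endfacet
  facet normal -1.0000 0.0000 0.0000
    outer loop
      vertex 0.0 0.0 14.2
      vertex 0.0 28.8 14.2
      vertex 0.0 0.0 0.0
    endloop
  endfacet
  facet normal 1.0000 0.0000 0.0000
    outer loop
      vertex 10.9 0.0 0.0
      vertex 10.9 28.8 0.0
      vertex 10.9 28.8 14.2
    endloop
  endfacet
  facet normal 1.0000 0.0000 0.0000
    outer loop
      vertex 10.9 0.0 0.0
      vertex 10.9 28.8 14.2
      vertex 10.9 0.0 14.2
    endloop
  endfacet
endsolid part

The G0 Z moves step by Δz≈2.0 mm. Every layer's G1 loop is the same polygon, so the solid is a straight extrusion of it from z=0 to z≈14.2. Closing with flat bottom and top caps and triangulating gives 12 facets — a rectangular box, roughly 10.9 × 28.8 mm footprint and 14.2 mm tall.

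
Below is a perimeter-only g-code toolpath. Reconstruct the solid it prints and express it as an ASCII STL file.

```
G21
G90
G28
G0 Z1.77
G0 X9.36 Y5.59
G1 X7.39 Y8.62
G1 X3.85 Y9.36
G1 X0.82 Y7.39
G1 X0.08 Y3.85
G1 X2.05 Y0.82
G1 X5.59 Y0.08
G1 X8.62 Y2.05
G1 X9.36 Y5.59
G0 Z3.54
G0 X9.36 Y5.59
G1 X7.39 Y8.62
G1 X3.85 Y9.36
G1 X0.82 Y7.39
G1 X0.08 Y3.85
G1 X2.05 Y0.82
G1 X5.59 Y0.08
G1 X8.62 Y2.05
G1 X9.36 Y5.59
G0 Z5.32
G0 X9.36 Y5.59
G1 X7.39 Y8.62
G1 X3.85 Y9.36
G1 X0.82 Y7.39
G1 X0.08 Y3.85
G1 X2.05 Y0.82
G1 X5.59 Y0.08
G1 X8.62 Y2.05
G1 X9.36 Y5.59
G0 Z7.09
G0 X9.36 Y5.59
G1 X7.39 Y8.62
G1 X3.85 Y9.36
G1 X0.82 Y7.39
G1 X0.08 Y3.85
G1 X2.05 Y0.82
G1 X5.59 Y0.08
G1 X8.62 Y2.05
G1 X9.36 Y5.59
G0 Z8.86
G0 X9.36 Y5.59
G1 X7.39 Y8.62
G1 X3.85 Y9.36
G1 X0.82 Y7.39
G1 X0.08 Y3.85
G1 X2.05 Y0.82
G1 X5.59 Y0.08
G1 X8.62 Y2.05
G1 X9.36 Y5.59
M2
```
solid part
  facet normal 0.0000 0.0000 -1.0000
    outer loop
      vertex 3.85 9.36 0.00
      vertex 7.39 8.62 0.00
      vertex 9.36 5.59 0.00
    endloop
  endfacet
  facet normal 0.0000 0.0000 -1.0000
    outer loop
      vertex 0.82 7.39 0.00
      vertex 3.85 9.36 0.00
      vertex 9.36 5.59 0.00
    endloop
  endfacet
  facet normal 0.0000 0.0000 -1.0000
    outer loop
      vertex 0.08 3.85 0.00
      vertex 0.82 7.39 0.00
      vertex 9.36 5.59 0.00
    endloop
  endfacet
  facet normal 0.0000 0.0000 -1.0000
    outer loop
      vertex 2.05 0.82 0.00
      vertex 0.08 3.85 0.00
      vertex 9.36 5.59 0.00
    endloop
  endfacet
  facet normal 0.0000 0.0000 -1.0000
    outer loop
      vertex 5.59 0.08 0.00
      vertex 2.05 0.82 0.00
      vertex 9.36 5.59 0.00
    endloop
  endfacet
  facet normal 0.0000 0.0000 -1.0000
    outer loop
      vertex 8.62 2.05 0.00
      vertex 5.59 0.08 0.00
      vertex 9.36 5.59 0.00
    endloop
  endfacet
  facet normal 0.0000 0.0000 1.0000
    outer loop
      vertex 9.36 5.59 8.86
      vertex 7.39 8.62 8.86
      vertex 3.85 9.36 8.86
    endloop
  endfacet
  facet normal 0.0000 0.0000 1.0000
    outer loop
      vertex 9.36 5.59 8.86
      vertex 3.85 9.36 8.86
      vertex 0.82 7.39 8.86
    endloop
  endfacet
  facet normal 0.0000 0.0000 1.0000
    outer loop
      vertex 9.36 5.59 8.86
      vertex 0.82 7.39 8.86
      vertex 0.08 3.85 8.86
    endloop
  endfacet
  facet normal 0.0000 0.0000 1.0000
    outer loop
      vertex 9.36 5.59 8.86
      vertex 0.08 3.85 8.86
      vertex 2.05 0.82 8.86
    endloop
  endfacet
  facet normal 0.0000 0.0000 1.0000
    outer loop
      vertex 9.36 5.59 8.86
      vertex 2.05 0.82 8.86
      vertex 5.59 0.08 8.86
    endloop
  endfacet
  facet normal 0.0000 0.0000 1.0000
    outer loop
      vertex 9.36 5.59 8.86
      vertex 5.59 0.08 8.86
      vertex 8.62 2.05 8.86
    endloop
  endfacet
  facet normal 0.8384 0.5451 0.0000
    outer loop
      vertex 9.36 5.59 0.00
      vertex 7.39 8.62 0.00
      vertex 7.39 8.62 8.86
    endloop
  endfacet
  facet normal 0.8384 0.5451 0.0000
    outer loop
      vertex 9.36 5.59 0.00
      vertex 7.39 8.62 8.86
      vertex 9.36 5.59 8.86
    endloop
  endfacet
  facet normal 0.2046 0.9788 0.0000
    outer loop
      vertex 7.39 8.62 0.00
      vertex 3.85 9.36 0.00
      vertex 3.85 9.36 8.86
    endloop
  endfacet
  facet normal 0.2046 0.9788 0.0000
    outer loop
      vertex 7.39 8.62 0.00
      vertex 3.85 9.36 8.86
      vertex 7.39 8.62 8.86
    endloop
  endfacet
  facet normal -0.5451 0.8384 0.0000
    outer loop
      vertex 3.85 9.36 0.00
      vertex 0.82 7.39 0.00
      vertex 0.82 7.39 8.86
    endloop
  endfacet
  facet normal -0.5451 0.8384 0.0000
    outer loop
      vertex 3.85 9.36 0.00
      vertex 0.82 7.39 8.86
      vertex 3.85 9.36 8.86
    endloop
  endfacet
  facet normal -0.9788 0.2046 0.0000
    outer loop
      vertex 0.82 7.39 0.00
      vertex 0.08 3.85 0.00
      vertex 0.08 3.85 8.86
    endloop
  endfacet
  facet normal -0.9788 0.2046 0.0000
    outer loop
      vertex 0.82 7.39 0.00
      vertex 0.08 3.85 8.86
      vertex 0.82 7.39 8.86
    endloop
  endfacet
  facet normal -0.8384 -0.5451 0.0000
    outer loop
      vertex 0.08 3.85 0.00
      vertex 2.05 0.82 0.00
      vertex 2.05 0.82 8.86
    endloop
  endfacet
  facet normal -0.8384 -0.5451 0.0000
    outer loop
      vertex 0.08 3.85 0.00
      vertex 2.05 0.82 8.86
      vertex 0.08 3.85 8.86
    endloop
  endfacet
  facet normal -0.2046 -0.9788 0.0000
    outer loop
      vertex 2.05 0.82 0.00
      vertex 5.59 0.08 0.00
      vertex 5.59 0.08 8.86
    endloop
  endfacet
  facet normal -0.2046 -0.9788 0.0000
    outer loop
      vertex 2.05 0.82 0.00
      vertex 5.59 0.08 8.86
      vertex 2.05 0.82 8.86
    endloop
  endfacet
  facet normal 0.5451 -0.8384 0.0000
    outer loop
      vertex 5.59 0.08 0.00
      vertex 8.62 2.05 0.00
      vertex 8.62 2.05 8.86
    endloop
  endfacet
  facet normal 0.5451 -0.8384 0.0000
    outer loop
      vertex 5.59 0.08 0.00
      vertex 8.62 2.05 8.86
      vertex 5.59 0.08 8.86
    endloop
  endfacet
  facet normal 0.9788 -0.2046 0.0000
    outer loop
      vertex 8.62 2.05 0.00
      vertex 9.36 5.59 0.00
      vertex 9.36 5.59 8.86
    endloop
  endfacet
  facet normal 0.9788 -0.2046 0.0000
    outer loop
      vertex 8.62 2.05 0.00
      vertex 9.36 5.59 8.86
      vertex 8.62 2.05 8.86
    endloop
  endfacet
endsolid part

The G0 Z moves step by Δz≈1.77 mm. Every layer's G1 loop is the same polygon, so the solid is a straight extrusion of it from z=0 to z≈8.86. Closing with flat bottom and top caps and triangulating gives 28 facets — a regular 8-sided prism (a cylinder approximated with 8 flat sides), circumscribed radius ≈ 4.72 mm, height ≈ 8.86 mm.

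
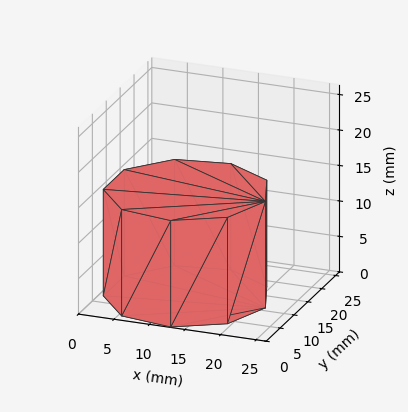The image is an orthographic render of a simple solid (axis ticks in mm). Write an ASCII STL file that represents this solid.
Reading the render: the shape is a regular 9-sided prism (a cylinder approximated with 9 flat sides), circumscribed radius ≈ 11 mm, height ≈ 15 mm (dimensions read to the nearest mm from the axis ticks). For the STL, each face is triangulated and given an outward normal.

solid part
  facet normal 0.0000 0.0000 -1.0000
    outer loop
      vertex 12.910 21.833 0.000
      vertex 19.426 18.071 0.000
      vertex 22.000 11.000 0.000
    endloop
  endfacet
  facet normal 0.0000 0.0000 -1.0000
    outer loop
      vertex 5.500 20.526 0.000
      vertex 12.910 21.833 0.000
      vertex 22.000 11.000 0.000
    endloop
  endfacet
  facet normal 0.0000 0.0000 -1.0000
    outer loop
      vertex 0.663 14.762 0.000
      vertex 5.500 20.526 0.000
      vertex 22.000 11.000 0.000
    endloop
  endfacet
  facet normal 0.0000 0.0000 -1.0000
    outer loop
      vertex 0.663 7.238 0.000
      vertex 0.663 14.762 0.000
      vertex 22.000 11.000 0.000
    endloop
  endfacet
  facet normal 0.0000 0.0000 -1.0000
    outer loop
      vertex 5.500 1.474 0.000
      vertex 0.663 7.238 0.000
      vertex 22.000 11.000 0.000
    endloop
  endfacet
  facet normal 0.0000 0.0000 -1.0000
    outer loop
      vertex 12.910 0.167 0.000
      vertex 5.500 1.474 0.000
      vertex 22.000 11.000 0.000
    endloop
  endfacet
  facet normal 0.0000 0.0000 -1.0000
    outer loop
      vertex 19.426 3.929 0.000
      vertex 12.910 0.167 0.000
      vertex 22.000 11.000 0.000
    endloop
  endfacet
  facet normal 0.0000 0.0000 1.0000
    outer loop
      vertex 22.000 11.000 15.000
      vertex 19.426 18.071 15.000
      vertex 12.910 21.833 15.000
    endloop
  endfacet
  facet normal 0.0000 0.0000 1.0000
    outer loop
      vertex 22.000 11.000 15.000
      vertex 12.910 21.833 15.000
      vertex 5.500 20.526 15.000
    endloop
  endfacet
  facet normal 0.0000 0.0000 1.0000
    outer loop
      vertex 22.000 11.000 15.000
      vertex 5.500 20.526 15.000
      vertex 0.663 14.762 15.000
    endloop
  endfacet
  facet normal 0.0000 0.0000 1.0000
    outer loop
      vertex 22.000 11.000 15.000
      vertex 0.663 14.762 15.000
      vertex 0.663 7.238 15.000
    endloop
  endfacet
  facet normal 0.0000 0.0000 1.0000
    outer loop
      vertex 22.000 11.000 15.000
      vertex 0.663 7.238 15.000
      vertex 5.500 1.474 15.000
    endloop
  endfacet
  facet normal 0.0000 0.0000 1.0000
    outer loop
      vertex 22.000 11.000 15.000
      vertex 5.500 1.474 15.000
      vertex 12.910 0.167 15.000
    endloop
  endfacet
  facet normal 0.0000 0.0000 1.0000
    outer loop
      vertex 22.000 11.000 15.000
      vertex 12.910 0.167 15.000
      vertex 19.426 3.929 15.000
    endloop
  endfacet
  facet normal 0.9397 0.3421 0.0000
    outer loop
      vertex 22.000 11.000 0.000
      vertex 19.426 18.071 0.000
      vertex 19.426 18.071 15.000
    endloop
  endfacet
  facet normal 0.9397 0.3421 0.0000
    outer loop
      vertex 22.000 11.000 0.000
      vertex 19.426 18.071 15.000
      vertex 22.000 11.000 15.000
    endloop
  endfacet
  facet normal 0.5000 0.8660 0.0000
    outer loop
      vertex 19.426 18.071 0.000
      vertex 12.910 21.833 0.000
      vertex 12.910 21.833 15.000
    endloop
  endfacet
  facet normal 0.5000 0.8660 0.0000
    outer loop
      vertex 19.426 18.071 0.000
      vertex 12.910 21.833 15.000
      vertex 19.426 18.071 15.000
    endloop
  endfacet
  facet normal -0.1737 0.9848 0.0000
    outer loop
      vertex 12.910 21.833 0.000
      vertex 5.500 20.526 0.000
      vertex 5.500 20.526 15.000
    endloop
  endfacet
  facet normal -0.1737 0.9848 0.0000
    outer loop
      vertex 12.910 21.833 0.000
      vertex 5.500 20.526 15.000
      vertex 12.910 21.833 15.000
    endloop
  endfacet
  facet normal -0.7660 0.6428 0.0000
    outer loop
      vertex 5.500 20.526 0.000
      vertex 0.663 14.762 0.000
      vertex 0.663 14.762 15.000
    endloop
  endfacet
  facet normal -0.7660 0.6428 0.0000
    outer loop
      vertex 5.500 20.526 0.000
      vertex 0.663 14.762 15.000
      vertex 5.500 20.526 15.000
    endloop
  endfacet
  facet normal -1.0000 0.0000 0.0000
    outer loop
      vertex 0.663 14.762 0.000
      vertex 0.663 7.238 0.000
      vertex 0.663 7.238 15.000
    endloop
  endfacet
  facet normal -1.0000 0.0000 0.0000
    outer loop
      vertex 0.663 14.762 0.000
      vertex 0.663 7.238 15.000
      vertex 0.663 14.762 15.000
    endloop
  endfacet
  facet normal -0.7660 -0.6428 0.0000
    outer loop
      vertex 0.663 7.238 0.000
      vertex 5.500 1.474 0.000
      vertex 5.500 1.474 15.000
    endloop
  endfacet
  facet normal -0.7660 -0.6428 0.0000
    outer loop
      vertex 0.663 7.238 0.000
      vertex 5.500 1.474 15.000
      vertex 0.663 7.238 15.000
    endloop
  endfacet
  facet normal -0.1737 -0.9848 0.0000
    outer loop
      vertex 5.500 1.474 0.000
      vertex 12.910 0.167 0.000
      vertex 12.910 0.167 15.000
    endloop
  endfacet
  facet normal -0.1737 -0.9848 0.0000
    outer loop
      vertex 5.500 1.474 0.000
      vertex 12.910 0.167 15.000
      vertex 5.500 1.474 15.000
    endloop
  endfacet
  facet normal 0.5000 -0.8660 0.0000
    outer loop
      vertex 12.910 0.167 0.000
      vertex 19.426 3.929 0.000
      vertex 19.426 3.929 15.000
    endloop
  endfacet
  facet normal 0.5000 -0.8660 0.0000
    outer loop
      vertex 12.910 0.167 0.000
      vertex 19.426 3.929 15.000
      vertex 12.910 0.167 15.000
    endloop
  endfacet
  facet normal 0.9397 -0.3421 0.0000
    outer loop
      vertex 19.426 3.929 0.000
      vertex 22.000 11.000 0.000
      vertex 22.000 11.000 15.000
    endloop
  endfacet
  facet normal 0.9397 -0.3421 0.0000
    outer loop
      vertex 19.426 3.929 0.000
      vertex 22.000 11.000 15.000
      vertex 19.426 3.929 15.000
    endloop
  endfacet
endsolid part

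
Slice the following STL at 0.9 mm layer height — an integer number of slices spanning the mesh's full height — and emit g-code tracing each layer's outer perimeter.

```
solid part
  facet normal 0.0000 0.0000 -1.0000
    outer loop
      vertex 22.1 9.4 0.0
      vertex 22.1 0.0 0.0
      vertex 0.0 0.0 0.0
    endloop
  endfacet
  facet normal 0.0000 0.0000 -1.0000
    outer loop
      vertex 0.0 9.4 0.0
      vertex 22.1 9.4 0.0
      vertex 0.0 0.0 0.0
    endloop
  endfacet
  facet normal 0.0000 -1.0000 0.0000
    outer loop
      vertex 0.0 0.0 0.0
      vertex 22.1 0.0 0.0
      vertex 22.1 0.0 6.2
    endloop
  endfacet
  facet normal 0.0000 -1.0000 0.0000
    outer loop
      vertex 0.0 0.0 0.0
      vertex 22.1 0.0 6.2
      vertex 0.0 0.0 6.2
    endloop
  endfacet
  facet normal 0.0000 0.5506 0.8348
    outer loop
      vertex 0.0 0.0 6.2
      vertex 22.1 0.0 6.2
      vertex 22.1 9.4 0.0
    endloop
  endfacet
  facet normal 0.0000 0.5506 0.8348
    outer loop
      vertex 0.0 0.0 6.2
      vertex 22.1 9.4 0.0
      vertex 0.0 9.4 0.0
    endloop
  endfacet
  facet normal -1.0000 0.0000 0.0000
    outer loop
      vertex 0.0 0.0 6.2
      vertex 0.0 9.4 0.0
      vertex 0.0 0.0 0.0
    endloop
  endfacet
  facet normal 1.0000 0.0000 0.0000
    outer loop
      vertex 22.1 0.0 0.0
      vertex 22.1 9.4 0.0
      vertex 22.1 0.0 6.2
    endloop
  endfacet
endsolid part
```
; perimeter-only toolpath
G21 ; units = mm
G90 ; absolute positioning
G28 ; home
; layer 1
G0 Z0.9
G0 X0.0 Y0.0
G1 X22.1 Y0.0
G1 X22.1 Y8.1
G1 X0.0 Y8.1
G1 X0.0 Y0.0
; layer 2
G0 Z1.8
G0 X0.0 Y0.0
G1 X22.1 Y0.0
G1 X22.1 Y6.7
G1 X0.0 Y6.7
G1 X0.0 Y0.0
; layer 3
G0 Z2.7
G0 X0.0 Y0.0
G1 X22.1 Y0.0
G1 X22.1 Y5.4
G1 X0.0 Y5.4
G1 X0.0 Y0.0
; layer 4
G0 Z3.5
G0 X0.0 Y0.0
G1 X22.1 Y0.0
G1 X22.1 Y4.0
G1 X0.0 Y4.0
G1 X0.0 Y0.0
; layer 5
G0 Z4.4
G0 X0.0 Y0.0
G1 X22.1 Y0.0
G1 X22.1 Y2.7
G1 X0.0 Y2.7
G1 X0.0 Y0.0
; layer 6
G0 Z5.3
G0 X0.0 Y0.0
G1 X22.1 Y0.0
G1 X22.1 Y1.3
G1 X0.0 Y1.3
G1 X0.0 Y0.0
M2 ; end

The solid is a wedge (ramp): 22.1 × 9.4 mm base, rising to 6.2 mm along the y=0 edge and sloping linearly to z=0 at y=9.4. Slicing at Δz = 0.9 mm — 7 equal slices spanning the solid's height, so layer i sits at z = i·h/7 — gives 6 non-empty perimeters. Each is a 4-segment closed polygon; G0 lifts to the layer z and rapids to the start vertex, then G1 traces the edges. The cross-section shrinks linearly with z (the slice at the apex is degenerate and omitted).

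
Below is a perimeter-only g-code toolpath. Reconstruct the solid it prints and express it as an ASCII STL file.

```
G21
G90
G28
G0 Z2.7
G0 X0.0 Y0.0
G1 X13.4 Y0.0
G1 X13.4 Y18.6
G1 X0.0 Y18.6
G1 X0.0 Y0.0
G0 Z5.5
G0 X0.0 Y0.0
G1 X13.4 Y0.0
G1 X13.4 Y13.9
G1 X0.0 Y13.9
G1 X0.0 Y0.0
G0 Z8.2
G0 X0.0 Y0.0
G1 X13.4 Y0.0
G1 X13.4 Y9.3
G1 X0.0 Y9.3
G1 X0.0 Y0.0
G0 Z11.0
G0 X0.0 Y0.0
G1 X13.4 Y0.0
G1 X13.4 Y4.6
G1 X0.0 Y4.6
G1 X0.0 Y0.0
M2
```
solid part
  facet normal 0.0000 0.0000 -1.0000
    outer loop
      vertex 13.4 23.2 0.0
      vertex 13.4 0.0 0.0
      vertex 0.0 0.0 0.0
    endloop
  endfacet
  facet normal 0.0000 0.0000 -1.0000
    outer loop
      vertex 0.0 23.2 0.0
      vertex 13.4 23.2 0.0
      vertex 0.0 0.0 0.0
    endloop
  endfacet
  facet normal 0.0000 -1.0000 0.0000
    outer loop
      vertex 0.0 0.0 0.0
      vertex 13.4 0.0 0.0
      vertex 13.4 0.0 13.7
    endloop
  endfacet
  facet normal 0.0000 -1.0000 0.0000
    outer loop
      vertex 0.0 0.0 0.0
      vertex 13.4 0.0 13.7
      vertex 0.0 0.0 13.7
    endloop
  endfacet
  facet normal 0.0000 0.5085 0.8611
    outer loop
      vertex 0.0 0.0 13.7
      vertex 13.4 0.0 13.7
      vertex 13.4 23.2 0.0
    endloop
  endfacet
  facet normal 0.0000 0.5085 0.8611
    outer loop
      vertex 0.0 0.0 13.7
      vertex 13.4 23.2 0.0
      vertex 0.0 23.2 0.0
    endloop
  endfacet
  facet normal -1.0000 0.0000 0.0000
    outer loop
      vertex 0.0 0.0 13.7
      vertex 0.0 23.2 0.0
      vertex 0.0 0.0 0.0
    endloop
  endfacet
  facet normal 1.0000 0.0000 0.0000
    outer loop
      vertex 13.4 0.0 0.0
      vertex 13.4 23.2 0.0
      vertex 13.4 0.0 13.7
    endloop
  endfacet
endsolid part

The G0 Z moves step by Δz≈2.7 mm. The G1 loops shrink linearly with z, so the solid tapers from its base footprint up to z≈13.7. Closing with a flat bottom cap and the tapered top and triangulating gives 8 facets — a wedge (ramp): 13.4 × 23.2 mm base, rising to 13.7 mm along the y=0 edge and sloping linearly to z=0 at y=23.2.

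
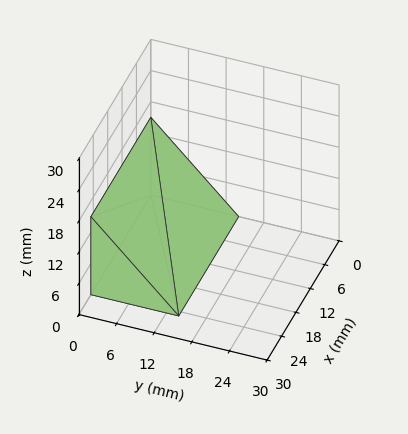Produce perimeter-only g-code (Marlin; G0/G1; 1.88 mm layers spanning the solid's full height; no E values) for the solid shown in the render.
Reading the render: the shape is a wedge (ramp): 25 × 14 mm base, rising to 15 mm along the y=0 edge and sloping linearly to z=0 at y=14 (dimensions read to the nearest mm from the axis ticks). For the g-code, the solid's height is divided into equal slices at the stated Δz and each level perimeter traced with G1 moves after a G0 lift.

; perimeter-only toolpath
G21 ; units = mm
G90 ; absolute positioning
G28 ; home
; layer 1
G0 Z1.88
G0 X0.00 Y0.00
G1 X25.00 Y0.00
G1 X25.00 Y12.25
G1 X0.00 Y12.25
G1 X0.00 Y0.00
; layer 2
G0 Z3.75
G0 X0.00 Y0.00
G1 X25.00 Y0.00
G1 X25.00 Y10.50
G1 X0.00 Y10.50
G1 X0.00 Y0.00
; layer 3
G0 Z5.62
G0 X0.00 Y0.00
G1 X25.00 Y0.00
G1 X25.00 Y8.75
G1 X0.00 Y8.75
G1 X0.00 Y0.00
; layer 4
G0 Z7.50
G0 X0.00 Y0.00
G1 X25.00 Y0.00
G1 X25.00 Y7.00
G1 X0.00 Y7.00
G1 X0.00 Y0.00
; layer 5
G0 Z9.38
G0 X0.00 Y0.00
G1 X25.00 Y0.00
G1 X25.00 Y5.25
G1 X0.00 Y5.25
G1 X0.00 Y0.00
; layer 6
G0 Z11.25
G0 X0.00 Y0.00
G1 X25.00 Y0.00
G1 X25.00 Y3.50
G1 X0.00 Y3.50
G1 X0.00 Y0.00
; layer 7
G0 Z13.12
G0 X0.00 Y0.00
G1 X25.00 Y0.00
G1 X25.00 Y1.75
G1 X0.00 Y1.75
G1 X0.00 Y0.00
M2 ; end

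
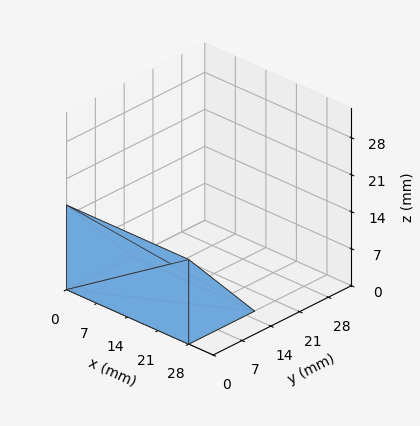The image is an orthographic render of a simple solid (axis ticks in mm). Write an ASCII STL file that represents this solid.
Reading the render: the shape is a wedge (ramp): 28 × 16 mm base, rising to 16 mm along the y=0 edge and sloping linearly to z=0 at y=16 (dimensions read to the nearest mm from the axis ticks). For the STL, each face is triangulated and given an outward normal.

solid part
  facet normal 0.0000 0.0000 -1.0000
    outer loop
      vertex 28.000 16.000 0.000
      vertex 28.000 0.000 0.000
      vertex 0.000 0.000 0.000
    endloop
  endfacet
  facet normal 0.0000 0.0000 -1.0000
    outer loop
      vertex 0.000 16.000 0.000
      vertex 28.000 16.000 0.000
      vertex 0.000 0.000 0.000
    endloop
  endfacet
  facet normal 0.0000 -1.0000 0.0000
    outer loop
      vertex 0.000 0.000 0.000
      vertex 28.000 0.000 0.000
      vertex 28.000 0.000 16.000
    endloop
  endfacet
  facet normal 0.0000 -1.0000 0.0000
    outer loop
      vertex 0.000 0.000 0.000
      vertex 28.000 0.000 16.000
      vertex 0.000 0.000 16.000
    endloop
  endfacet
  facet normal 0.0000 0.7071 0.7071
    outer loop
      vertex 0.000 0.000 16.000
      vertex 28.000 0.000 16.000
      vertex 28.000 16.000 0.000
    endloop
  endfacet
  facet normal 0.0000 0.7071 0.7071
    outer loop
      vertex 0.000 0.000 16.000
      vertex 28.000 16.000 0.000
      vertex 0.000 16.000 0.000
    endloop
  endfacet
  facet normal -1.0000 0.0000 0.0000
    outer loop
      vertex 0.000 0.000 16.000
      vertex 0.000 16.000 0.000
      vertex 0.000 0.000 0.000
    endloop
  endfacet
  facet normal 1.0000 0.0000 0.0000
    outer loop
      vertex 28.000 0.000 0.000
      vertex 28.000 16.000 0.000
      vertex 28.000 0.000 16.000
    endloop
  endfacet
endsolid part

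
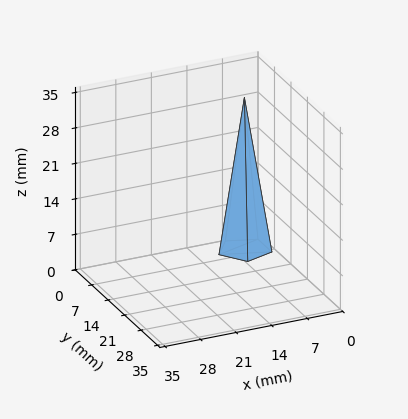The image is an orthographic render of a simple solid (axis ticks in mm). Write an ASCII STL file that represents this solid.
Reading the render: the shape is a regular 5-sided pyramid, base circumscribed radius ≈ 5 mm, apex at z ≈ 30 mm (dimensions read to the nearest mm from the axis ticks). For the STL, each face is triangulated and given an outward normal.

solid part
  facet normal 0.0000 0.0000 -1.0000
    outer loop
      vertex 0.95 7.94 0.00
      vertex 6.55 9.76 0.00
      vertex 10.00 5.00 0.00
    endloop
  endfacet
  facet normal 0.0000 0.0000 -1.0000
    outer loop
      vertex 0.95 2.06 0.00
      vertex 0.95 7.94 0.00
      vertex 10.00 5.00 0.00
    endloop
  endfacet
  facet normal 0.0000 0.0000 -1.0000
    outer loop
      vertex 6.55 0.24 0.00
      vertex 0.95 2.06 0.00
      vertex 10.00 5.00 0.00
    endloop
  endfacet
  facet normal 0.8024 0.5816 0.1337
    outer loop
      vertex 10.00 5.00 0.00
      vertex 6.55 9.76 0.00
      vertex 5.00 5.00 30.00
    endloop
  endfacet
  facet normal -0.3063 0.9425 0.1337
    outer loop
      vertex 6.55 9.76 0.00
      vertex 0.95 7.94 0.00
      vertex 5.00 5.00 30.00
    endloop
  endfacet
  facet normal -0.9910 0.0000 0.1338
    outer loop
      vertex 0.95 7.94 0.00
      vertex 0.95 2.06 0.00
      vertex 5.00 5.00 30.00
    endloop
  endfacet
  facet normal -0.3063 -0.9425 0.1337
    outer loop
      vertex 0.95 2.06 0.00
      vertex 6.55 0.24 0.00
      vertex 5.00 5.00 30.00
    endloop
  endfacet
  facet normal 0.8024 -0.5816 0.1337
    outer loop
      vertex 6.55 0.24 0.00
      vertex 10.00 5.00 0.00
      vertex 5.00 5.00 30.00
    endloop
  endfacet
endsolid part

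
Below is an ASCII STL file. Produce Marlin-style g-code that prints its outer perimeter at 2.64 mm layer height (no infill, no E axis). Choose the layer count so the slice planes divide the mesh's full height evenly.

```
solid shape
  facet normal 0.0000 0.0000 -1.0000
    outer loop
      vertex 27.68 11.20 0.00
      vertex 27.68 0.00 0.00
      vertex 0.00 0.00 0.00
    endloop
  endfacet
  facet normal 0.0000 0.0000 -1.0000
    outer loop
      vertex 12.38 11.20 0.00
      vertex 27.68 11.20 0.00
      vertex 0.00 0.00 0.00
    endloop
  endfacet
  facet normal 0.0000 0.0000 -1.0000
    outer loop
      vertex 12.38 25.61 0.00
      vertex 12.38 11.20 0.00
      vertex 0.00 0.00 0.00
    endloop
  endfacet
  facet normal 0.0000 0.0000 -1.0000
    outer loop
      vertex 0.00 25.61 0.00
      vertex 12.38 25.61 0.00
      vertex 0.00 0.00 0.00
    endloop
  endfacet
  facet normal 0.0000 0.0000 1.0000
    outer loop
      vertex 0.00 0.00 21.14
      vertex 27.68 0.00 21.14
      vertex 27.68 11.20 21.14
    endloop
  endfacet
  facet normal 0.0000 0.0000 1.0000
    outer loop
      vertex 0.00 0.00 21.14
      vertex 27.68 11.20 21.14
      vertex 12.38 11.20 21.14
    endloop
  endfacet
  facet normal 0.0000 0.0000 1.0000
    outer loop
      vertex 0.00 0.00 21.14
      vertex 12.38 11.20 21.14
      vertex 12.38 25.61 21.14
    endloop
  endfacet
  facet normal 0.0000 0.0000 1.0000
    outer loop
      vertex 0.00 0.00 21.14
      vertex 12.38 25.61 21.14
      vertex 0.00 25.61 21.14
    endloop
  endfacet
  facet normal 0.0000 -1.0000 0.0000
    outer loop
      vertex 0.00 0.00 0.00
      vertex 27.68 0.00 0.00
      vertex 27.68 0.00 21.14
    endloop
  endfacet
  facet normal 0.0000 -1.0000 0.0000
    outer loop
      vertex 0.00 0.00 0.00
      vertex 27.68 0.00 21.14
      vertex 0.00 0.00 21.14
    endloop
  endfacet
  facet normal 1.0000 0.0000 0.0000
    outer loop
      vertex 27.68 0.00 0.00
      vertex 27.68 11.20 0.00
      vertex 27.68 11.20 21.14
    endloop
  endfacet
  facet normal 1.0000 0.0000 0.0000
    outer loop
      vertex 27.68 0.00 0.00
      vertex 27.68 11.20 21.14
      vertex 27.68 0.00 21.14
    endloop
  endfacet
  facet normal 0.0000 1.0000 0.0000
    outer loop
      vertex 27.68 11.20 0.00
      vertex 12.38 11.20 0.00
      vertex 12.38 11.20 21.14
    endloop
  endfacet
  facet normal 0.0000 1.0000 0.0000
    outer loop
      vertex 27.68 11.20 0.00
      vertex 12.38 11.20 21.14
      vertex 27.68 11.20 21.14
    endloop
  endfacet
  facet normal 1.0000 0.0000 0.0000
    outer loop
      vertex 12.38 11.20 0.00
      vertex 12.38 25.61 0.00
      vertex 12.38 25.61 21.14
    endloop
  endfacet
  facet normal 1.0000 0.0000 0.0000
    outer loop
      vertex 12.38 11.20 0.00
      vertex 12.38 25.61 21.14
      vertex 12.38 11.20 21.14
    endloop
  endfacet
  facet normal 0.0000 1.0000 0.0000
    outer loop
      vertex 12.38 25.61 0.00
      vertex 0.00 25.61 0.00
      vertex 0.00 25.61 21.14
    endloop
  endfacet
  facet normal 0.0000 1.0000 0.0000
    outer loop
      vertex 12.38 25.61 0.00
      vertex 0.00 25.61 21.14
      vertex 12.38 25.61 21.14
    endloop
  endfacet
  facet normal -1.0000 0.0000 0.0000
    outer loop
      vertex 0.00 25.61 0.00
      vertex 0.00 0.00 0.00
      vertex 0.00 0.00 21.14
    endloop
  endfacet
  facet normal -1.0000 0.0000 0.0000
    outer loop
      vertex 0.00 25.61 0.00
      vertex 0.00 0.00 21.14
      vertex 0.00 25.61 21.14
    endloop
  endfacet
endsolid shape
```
; perimeter-only toolpath
G21 ; units = mm
G90 ; absolute positioning
G28 ; home
; layer 1
G0 Z2.64
G0 X0.00 Y0.00
G1 X27.68 Y0.00
G1 X27.68 Y11.20
G1 X12.38 Y11.20
G1 X12.38 Y25.61
G1 X0.00 Y25.61
G1 X0.00 Y0.00
; layer 2
G0 Z5.29
G0 X0.00 Y0.00
G1 X27.68 Y0.00
G1 X27.68 Y11.20
G1 X12.38 Y11.20
G1 X12.38 Y25.61
G1 X0.00 Y25.61
G1 X0.00 Y0.00
; layer 3
G0 Z7.93
G0 X0.00 Y0.00
G1 X27.68 Y0.00
G1 X27.68 Y11.20
G1 X12.38 Y11.20
G1 X12.38 Y25.61
G1 X0.00 Y25.61
G1 X0.00 Y0.00
; layer 4
G0 Z10.57
G0 X0.00 Y0.00
G1 X27.68 Y0.00
G1 X27.68 Y11.20
G1 X12.38 Y11.20
G1 X12.38 Y25.61
G1 X0.00 Y25.61
G1 X0.00 Y0.00
; layer 5
G0 Z13.21
G0 X0.00 Y0.00
G1 X27.68 Y0.00
G1 X27.68 Y11.20
G1 X12.38 Y11.20
G1 X12.38 Y25.61
G1 X0.00 Y25.61
G1 X0.00 Y0.00
; layer 6
G0 Z15.86
G0 X0.00 Y0.00
G1 X27.68 Y0.00
G1 X27.68 Y11.20
G1 X12.38 Y11.20
G1 X12.38 Y25.61
G1 X0.00 Y25.61
G1 X0.00 Y0.00
; layer 7
G0 Z18.50
G0 X0.00 Y0.00
G1 X27.68 Y0.00
G1 X27.68 Y11.20
G1 X12.38 Y11.20
G1 X12.38 Y25.61
G1 X0.00 Y25.61
G1 X0.00 Y0.00
; layer 8
G0 Z21.14
G0 X0.00 Y0.00
G1 X27.68 Y0.00
G1 X27.68 Y11.20
G1 X12.38 Y11.20
G1 X12.38 Y25.61
G1 X0.00 Y25.61
G1 X0.00 Y0.00
M2 ; end

The solid is an L-shaped prism: outer 27.7 × 25.6 mm, arm thicknesses ≈ 11.2 mm (horizontal) and 12.4 mm (vertical), extruded 21.1 mm in z. Slicing at Δz = 2.64 mm — 8 equal slices spanning the solid's height, so layer i sits at z = i·h/8 — gives 8 non-empty perimeters. Each is a 6-segment closed polygon; G0 lifts to the layer z and rapids to the start vertex, then G1 traces the edges.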